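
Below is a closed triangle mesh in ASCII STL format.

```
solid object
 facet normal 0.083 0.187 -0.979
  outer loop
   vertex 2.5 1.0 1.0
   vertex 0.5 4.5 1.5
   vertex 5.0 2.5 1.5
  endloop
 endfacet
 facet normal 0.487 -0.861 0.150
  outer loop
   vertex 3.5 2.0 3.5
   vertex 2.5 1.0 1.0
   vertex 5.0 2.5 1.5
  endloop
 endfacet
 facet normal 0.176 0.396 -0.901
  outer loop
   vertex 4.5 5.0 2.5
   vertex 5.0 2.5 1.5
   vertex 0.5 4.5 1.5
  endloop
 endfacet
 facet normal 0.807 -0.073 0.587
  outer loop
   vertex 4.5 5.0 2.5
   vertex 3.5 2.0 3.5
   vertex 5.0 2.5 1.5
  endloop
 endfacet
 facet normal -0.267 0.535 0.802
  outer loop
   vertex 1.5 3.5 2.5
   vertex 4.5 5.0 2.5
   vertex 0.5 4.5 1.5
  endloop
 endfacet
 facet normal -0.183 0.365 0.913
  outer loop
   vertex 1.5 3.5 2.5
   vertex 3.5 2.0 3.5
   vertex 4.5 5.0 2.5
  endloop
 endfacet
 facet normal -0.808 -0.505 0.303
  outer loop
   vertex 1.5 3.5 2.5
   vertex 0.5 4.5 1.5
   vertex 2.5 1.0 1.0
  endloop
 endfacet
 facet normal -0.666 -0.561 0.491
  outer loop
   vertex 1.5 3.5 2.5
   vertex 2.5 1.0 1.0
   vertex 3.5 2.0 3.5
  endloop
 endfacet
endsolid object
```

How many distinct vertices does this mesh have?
6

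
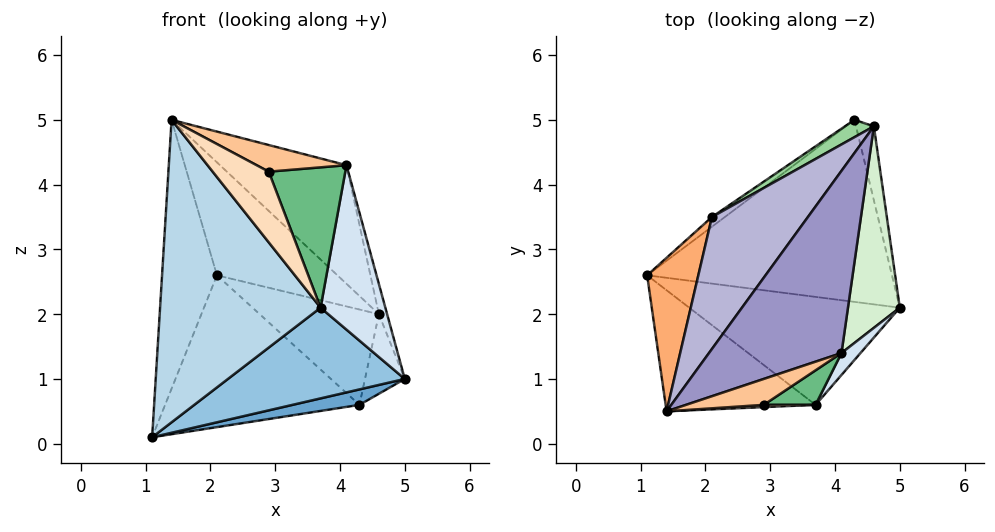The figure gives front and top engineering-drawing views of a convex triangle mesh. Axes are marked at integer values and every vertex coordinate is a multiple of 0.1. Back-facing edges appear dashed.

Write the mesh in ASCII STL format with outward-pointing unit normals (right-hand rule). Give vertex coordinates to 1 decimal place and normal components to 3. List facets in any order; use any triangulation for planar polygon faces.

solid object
 facet normal 0.214 -0.083 -0.973
  outer loop
   vertex 4.3 5.0 0.6
   vertex 5.0 2.1 1.0
   vertex 1.1 2.6 0.1
  endloop
 endfacet
 facet normal 0.094 -0.640 -0.762
  outer loop
   vertex 3.7 0.6 2.1
   vertex 1.1 2.6 0.1
   vertex 5.0 2.1 1.0
  endloop
 endfacet
 facet normal -0.394 -0.853 -0.342
  outer loop
   vertex 3.7 0.6 2.1
   vertex 1.4 0.5 5.0
   vertex 1.1 2.6 0.1
  endloop
 endfacet
 facet normal 0.782 -0.618 0.082
  outer loop
   vertex 3.7 0.6 2.1
   vertex 5.0 2.1 1.0
   vertex 4.1 1.4 4.3
  endloop
 endfacet
 facet normal -0.594 0.803 -0.051
  outer loop
   vertex 2.1 3.5 2.6
   vertex 4.3 5.0 0.6
   vertex 1.1 2.6 0.1
  endloop
 endfacet
 facet normal -0.896 0.385 0.220
  outer loop
   vertex 2.1 3.5 2.6
   vertex 1.1 2.6 0.1
   vertex 1.4 0.5 5.0
  endloop
 endfacet
 facet normal 0.387 -0.661 0.643
  outer loop
   vertex 2.9 0.6 4.2
   vertex 4.1 1.4 4.3
   vertex 1.4 0.5 5.0
  endloop
 endfacet
 facet normal 0.083 -0.996 0.032
  outer loop
   vertex 2.9 0.6 4.2
   vertex 1.4 0.5 5.0
   vertex 3.7 0.6 2.1
  endloop
 endfacet
 facet normal 0.531 -0.823 0.202
  outer loop
   vertex 2.9 0.6 4.2
   vertex 3.7 0.6 2.1
   vertex 4.1 1.4 4.3
  endloop
 endfacet
 facet normal -0.453 0.877 0.160
  outer loop
   vertex 4.6 4.9 2.0
   vertex 4.3 5.0 0.6
   vertex 2.1 3.5 2.6
  endloop
 endfacet
 facet normal 0.960 0.205 -0.191
  outer loop
   vertex 4.6 4.9 2.0
   vertex 5.0 2.1 1.0
   vertex 4.3 5.0 0.6
  endloop
 endfacet
 facet normal 0.962 0.041 0.271
  outer loop
   vertex 4.6 4.9 2.0
   vertex 4.1 1.4 4.3
   vertex 5.0 2.1 1.0
  endloop
 endfacet
 facet normal 0.035 0.545 0.837
  outer loop
   vertex 4.6 4.9 2.0
   vertex 1.4 0.5 5.0
   vertex 4.1 1.4 4.3
  endloop
 endfacet
 facet normal -0.179 0.640 0.748
  outer loop
   vertex 4.6 4.9 2.0
   vertex 2.1 3.5 2.6
   vertex 1.4 0.5 5.0
  endloop
 endfacet
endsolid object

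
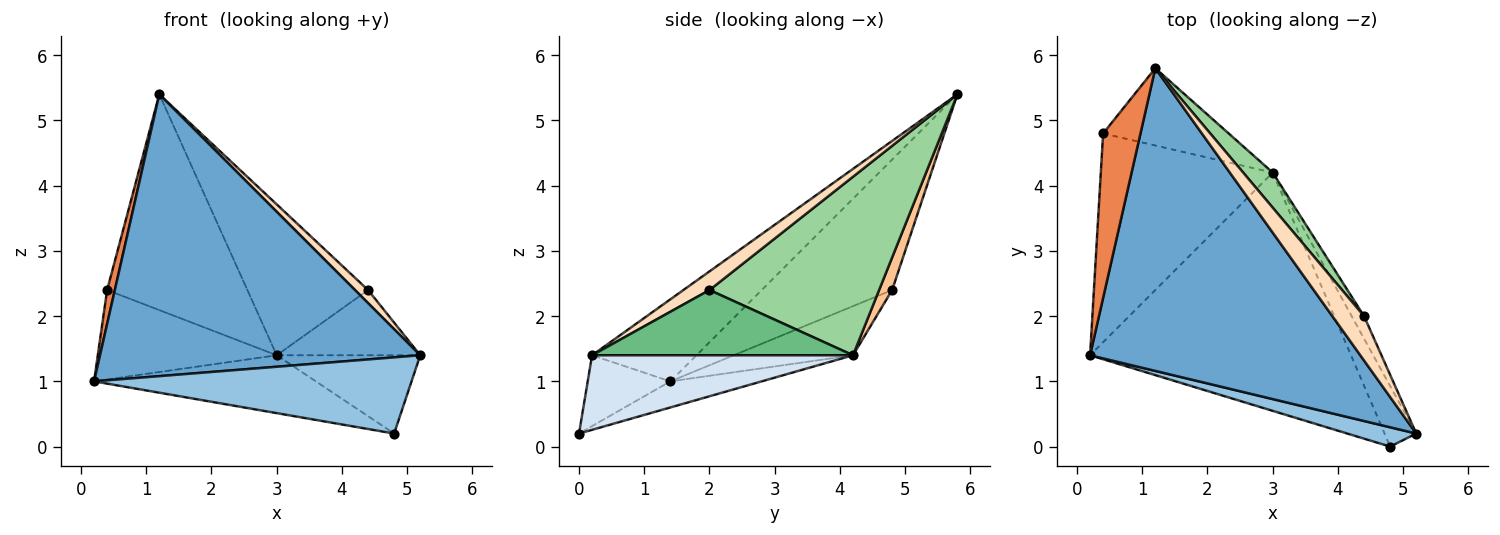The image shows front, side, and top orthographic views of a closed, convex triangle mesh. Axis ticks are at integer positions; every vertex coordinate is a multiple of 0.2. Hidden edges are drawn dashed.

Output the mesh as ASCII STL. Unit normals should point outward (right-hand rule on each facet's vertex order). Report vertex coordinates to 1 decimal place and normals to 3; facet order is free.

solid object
 facet normal -0.217 -0.665 0.714
  outer loop
   vertex 1.2 5.8 5.4
   vertex 0.2 1.4 1.0
   vertex 5.2 0.2 1.4
  endloop
 endfacet
 facet normal -0.245 -0.940 0.238
  outer loop
   vertex 4.8 0.0 0.2
   vertex 5.2 0.2 1.4
   vertex 0.2 1.4 1.0
  endloop
 endfacet
 facet normal -0.097 0.235 -0.967
  outer loop
   vertex 3.0 4.2 1.4
   vertex 4.8 0.0 0.2
   vertex 0.2 1.4 1.0
  endloop
 endfacet
 facet normal 0.821 0.452 -0.349
  outer loop
   vertex 3.0 4.2 1.4
   vertex 5.2 0.2 1.4
   vertex 4.8 0.0 0.2
  endloop
 endfacet
 facet normal -0.960 -0.057 0.275
  outer loop
   vertex 0.4 4.8 2.4
   vertex 0.2 1.4 1.0
   vertex 1.2 5.8 5.4
  endloop
 endfacet
 facet normal -0.254 0.381 -0.889
  outer loop
   vertex 0.4 4.8 2.4
   vertex 3.0 4.2 1.4
   vertex 0.2 1.4 1.0
  endloop
 endfacet
 facet normal 0.087 0.938 -0.336
  outer loop
   vertex 0.4 4.8 2.4
   vertex 1.2 5.8 5.4
   vertex 3.0 4.2 1.4
  endloop
 endfacet
 facet normal 0.491 -0.246 0.836
  outer loop
   vertex 4.4 2.0 2.4
   vertex 1.2 5.8 5.4
   vertex 5.2 0.2 1.4
  endloop
 endfacet
 facet normal 0.864 0.475 -0.164
  outer loop
   vertex 4.4 2.0 2.4
   vertex 5.2 0.2 1.4
   vertex 3.0 4.2 1.4
  endloop
 endfacet
 facet normal 0.807 0.575 0.134
  outer loop
   vertex 4.4 2.0 2.4
   vertex 3.0 4.2 1.4
   vertex 1.2 5.8 5.4
  endloop
 endfacet
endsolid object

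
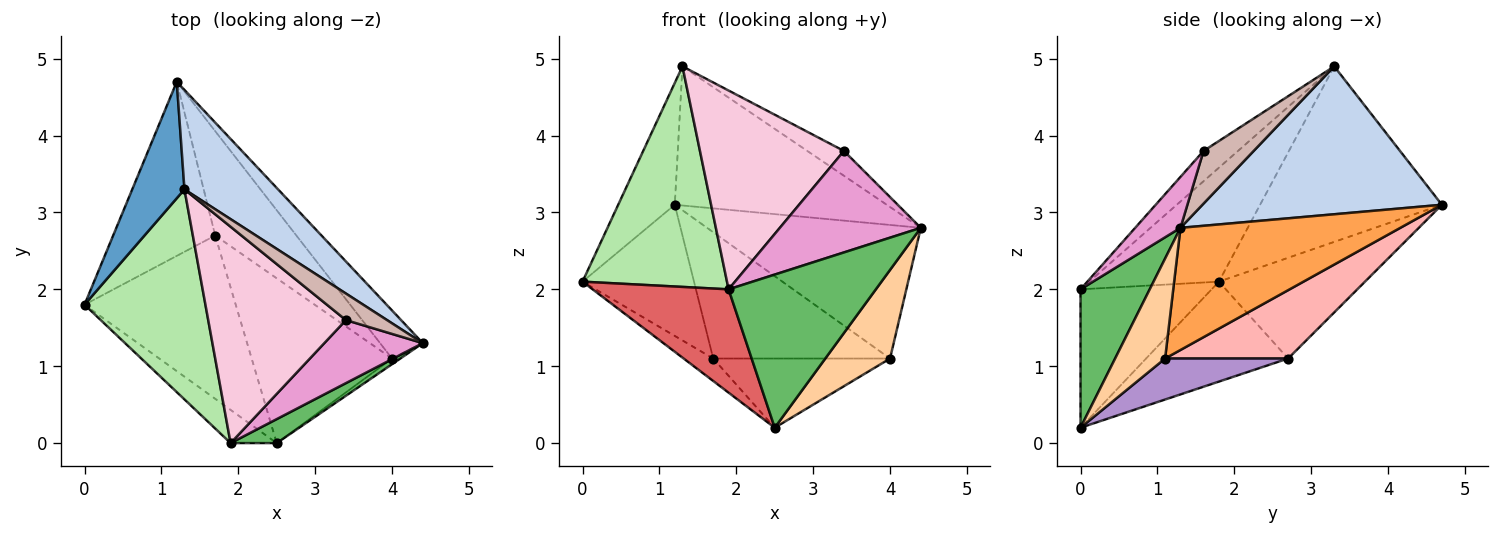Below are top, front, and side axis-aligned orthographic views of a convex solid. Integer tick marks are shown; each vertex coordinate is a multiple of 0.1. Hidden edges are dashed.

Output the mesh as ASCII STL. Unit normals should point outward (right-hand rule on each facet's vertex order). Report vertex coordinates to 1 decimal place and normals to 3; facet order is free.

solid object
 facet normal -0.918 0.286 0.273
  outer loop
   vertex 1.3 3.3 4.9
   vertex 1.2 4.7 3.1
   vertex 0.0 1.8 2.1
  endloop
 endfacet
 facet normal 0.677 0.599 0.428
  outer loop
   vertex 1.3 3.3 4.9
   vertex 4.4 1.3 2.8
   vertex 1.2 4.7 3.1
  endloop
 endfacet
 facet normal 0.696 0.676 -0.243
  outer loop
   vertex 4.0 1.1 1.1
   vertex 1.2 4.7 3.1
   vertex 4.4 1.3 2.8
  endloop
 endfacet
 facet normal 0.610 -0.791 -0.051
  outer loop
   vertex 4.0 1.1 1.1
   vertex 4.4 1.3 2.8
   vertex 2.5 0.0 0.2
  endloop
 endfacet
 facet normal 0.421 -0.896 0.140
  outer loop
   vertex 1.9 0.0 2.0
   vertex 2.5 0.0 0.2
   vertex 4.4 1.3 2.8
  endloop
 endfacet
 facet normal -0.545 -0.607 0.578
  outer loop
   vertex 1.9 0.0 2.0
   vertex 1.3 3.3 4.9
   vertex 0.0 1.8 2.1
  endloop
 endfacet
 facet normal -0.676 -0.701 -0.225
  outer loop
   vertex 1.9 0.0 2.0
   vertex 0.0 1.8 2.1
   vertex 2.5 0.0 0.2
  endloop
 endfacet
 facet normal 0.473 0.679 -0.561
  outer loop
   vertex 1.7 2.7 1.1
   vertex 1.2 4.7 3.1
   vertex 4.0 1.1 1.1
  endloop
 endfacet
 facet normal 0.260 0.374 -0.890
  outer loop
   vertex 1.7 2.7 1.1
   vertex 4.0 1.1 1.1
   vertex 2.5 0.0 0.2
  endloop
 endfacet
 facet normal -0.619 0.472 -0.627
  outer loop
   vertex 1.7 2.7 1.1
   vertex 0.0 1.8 2.1
   vertex 1.2 4.7 3.1
  endloop
 endfacet
 facet normal -0.548 0.114 -0.829
  outer loop
   vertex 1.7 2.7 1.1
   vertex 2.5 0.0 0.2
   vertex 0.0 1.8 2.1
  endloop
 endfacet
 facet normal 0.683 0.499 0.534
  outer loop
   vertex 3.4 1.6 3.8
   vertex 4.4 1.3 2.8
   vertex 1.3 3.3 4.9
  endloop
 endfacet
 facet normal 0.263 -0.819 0.509
  outer loop
   vertex 3.4 1.6 3.8
   vertex 1.9 0.0 2.0
   vertex 4.4 1.3 2.8
  endloop
 endfacet
 facet normal -0.160 -0.668 0.727
  outer loop
   vertex 3.4 1.6 3.8
   vertex 1.3 3.3 4.9
   vertex 1.9 0.0 2.0
  endloop
 endfacet
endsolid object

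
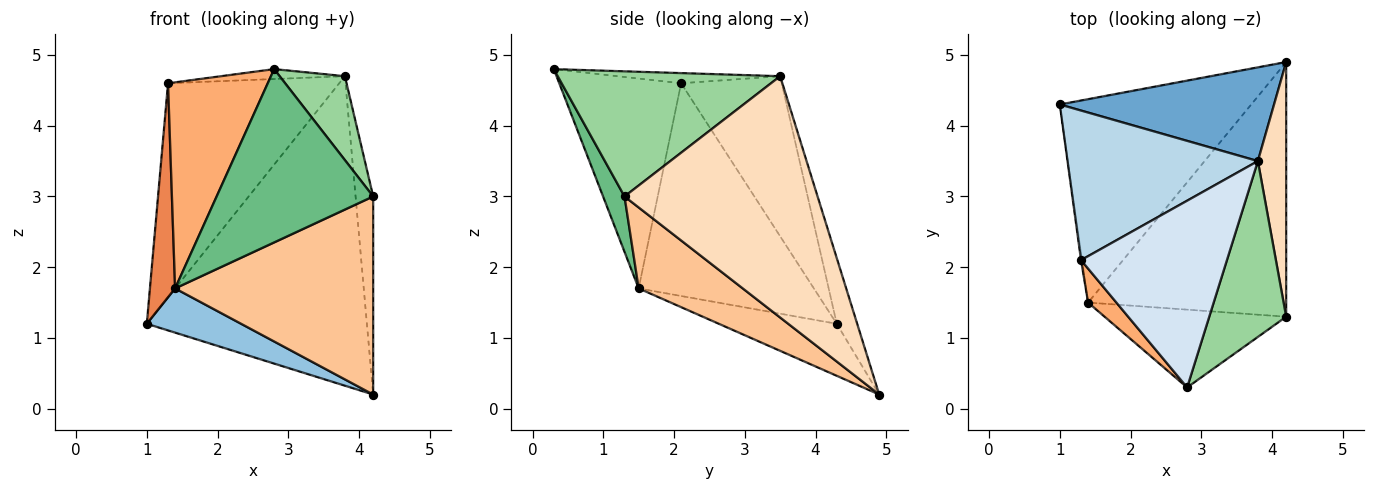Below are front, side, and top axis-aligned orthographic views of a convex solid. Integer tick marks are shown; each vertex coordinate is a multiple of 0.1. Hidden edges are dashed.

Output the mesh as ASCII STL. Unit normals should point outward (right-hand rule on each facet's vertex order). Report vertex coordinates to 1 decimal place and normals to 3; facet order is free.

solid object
 facet normal -0.089 0.953 0.289
  outer loop
   vertex 3.8 3.5 4.7
   vertex 4.2 4.9 0.2
   vertex 1.0 4.3 1.2
  endloop
 endfacet
 facet normal -0.257 -0.205 -0.944
  outer loop
   vertex 1.4 1.5 1.7
   vertex 1.0 4.3 1.2
   vertex 4.2 4.9 0.2
  endloop
 endfacet
 facet normal -0.434 0.738 0.516
  outer loop
   vertex 1.3 2.1 4.6
   vertex 3.8 3.5 4.7
   vertex 1.0 4.3 1.2
  endloop
 endfacet
 facet normal -0.069 0.053 0.996
  outer loop
   vertex 1.3 2.1 4.6
   vertex 2.8 0.3 4.8
   vertex 3.8 3.5 4.7
  endloop
 endfacet
 facet normal -0.990 -0.142 -0.005
  outer loop
   vertex 1.3 2.1 4.6
   vertex 1.0 4.3 1.2
   vertex 1.4 1.5 1.7
  endloop
 endfacet
 facet normal -0.770 -0.630 0.104
  outer loop
   vertex 1.3 2.1 4.6
   vertex 1.4 1.5 1.7
   vertex 2.8 0.3 4.8
  endloop
 endfacet
 facet normal 0.307 -0.584 -0.751
  outer loop
   vertex 4.2 1.3 3.0
   vertex 1.4 1.5 1.7
   vertex 4.2 4.9 0.2
  endloop
 endfacet
 facet normal 0.989 0.090 0.116
  outer loop
   vertex 4.2 1.3 3.0
   vertex 4.2 4.9 0.2
   vertex 3.8 3.5 4.7
  endloop
 endfacet
 facet normal 0.124 -0.905 -0.406
  outer loop
   vertex 4.2 1.3 3.0
   vertex 2.8 0.3 4.8
   vertex 1.4 1.5 1.7
  endloop
 endfacet
 facet normal 0.826 -0.242 0.508
  outer loop
   vertex 4.2 1.3 3.0
   vertex 3.8 3.5 4.7
   vertex 2.8 0.3 4.8
  endloop
 endfacet
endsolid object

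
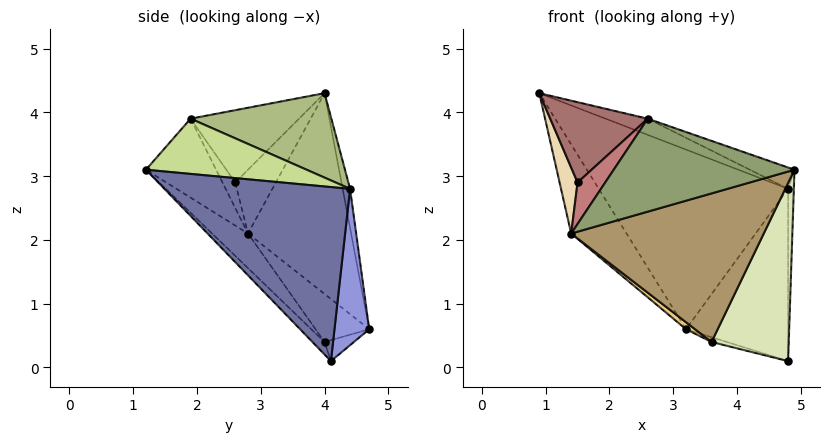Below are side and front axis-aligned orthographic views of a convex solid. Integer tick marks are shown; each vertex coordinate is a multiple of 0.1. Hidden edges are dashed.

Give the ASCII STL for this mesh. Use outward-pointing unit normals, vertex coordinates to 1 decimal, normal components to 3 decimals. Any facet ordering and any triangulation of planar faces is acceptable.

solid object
 facet normal 1.000 0.031 -0.003
  outer loop
   vertex 4.8 4.4 2.8
   vertex 4.9 1.2 3.1
   vertex 4.8 4.1 0.1
  endloop
 endfacet
 facet normal -0.039 0.986 0.163
  outer loop
   vertex 4.8 4.4 2.8
   vertex 3.2 4.7 0.6
   vertex 0.9 4.0 4.3
  endloop
 endfacet
 facet normal 0.320 0.941 -0.105
  outer loop
   vertex 4.8 4.4 2.8
   vertex 4.8 4.1 0.1
   vertex 3.2 4.7 0.6
  endloop
 endfacet
 facet normal -0.801 0.430 -0.417
  outer loop
   vertex 1.4 2.8 2.1
   vertex 0.9 4.0 4.3
   vertex 3.2 4.7 0.6
  endloop
 endfacet
 facet normal -0.353 -0.910 -0.219
  outer loop
   vertex 2.6 1.9 3.9
   vertex 1.4 2.8 2.1
   vertex 4.9 1.2 3.1
  endloop
 endfacet
 facet normal 0.348 0.104 0.932
  outer loop
   vertex 2.6 1.9 3.9
   vertex 4.8 4.4 2.8
   vertex 0.9 4.0 4.3
  endloop
 endfacet
 facet normal 0.353 0.098 0.930
  outer loop
   vertex 2.6 1.9 3.9
   vertex 4.9 1.2 3.1
   vertex 4.8 4.4 2.8
  endloop
 endfacet
 facet normal -0.112 -0.716 -0.689
  outer loop
   vertex 3.6 4.0 0.4
   vertex 4.8 4.1 0.1
   vertex 4.9 1.2 3.1
  endloop
 endfacet
 facet normal -0.134 -0.719 -0.681
  outer loop
   vertex 3.6 4.0 0.4
   vertex 4.9 1.2 3.1
   vertex 1.4 2.8 2.1
  endloop
 endfacet
 facet normal -0.251 0.131 -0.959
  outer loop
   vertex 3.6 4.0 0.4
   vertex 3.2 4.7 0.6
   vertex 4.8 4.1 0.1
  endloop
 endfacet
 facet normal -0.575 -0.097 -0.812
  outer loop
   vertex 3.6 4.0 0.4
   vertex 1.4 2.8 2.1
   vertex 3.2 4.7 0.6
  endloop
 endfacet
 facet normal -0.914 -0.405 0.013
  outer loop
   vertex 1.5 2.6 2.9
   vertex 0.9 4.0 4.3
   vertex 1.4 2.8 2.1
  endloop
 endfacet
 facet normal -0.702 -0.631 0.330
  outer loop
   vertex 1.5 2.6 2.9
   vertex 2.6 1.9 3.9
   vertex 0.9 4.0 4.3
  endloop
 endfacet
 facet normal -0.413 -0.894 -0.172
  outer loop
   vertex 1.5 2.6 2.9
   vertex 1.4 2.8 2.1
   vertex 2.6 1.9 3.9
  endloop
 endfacet
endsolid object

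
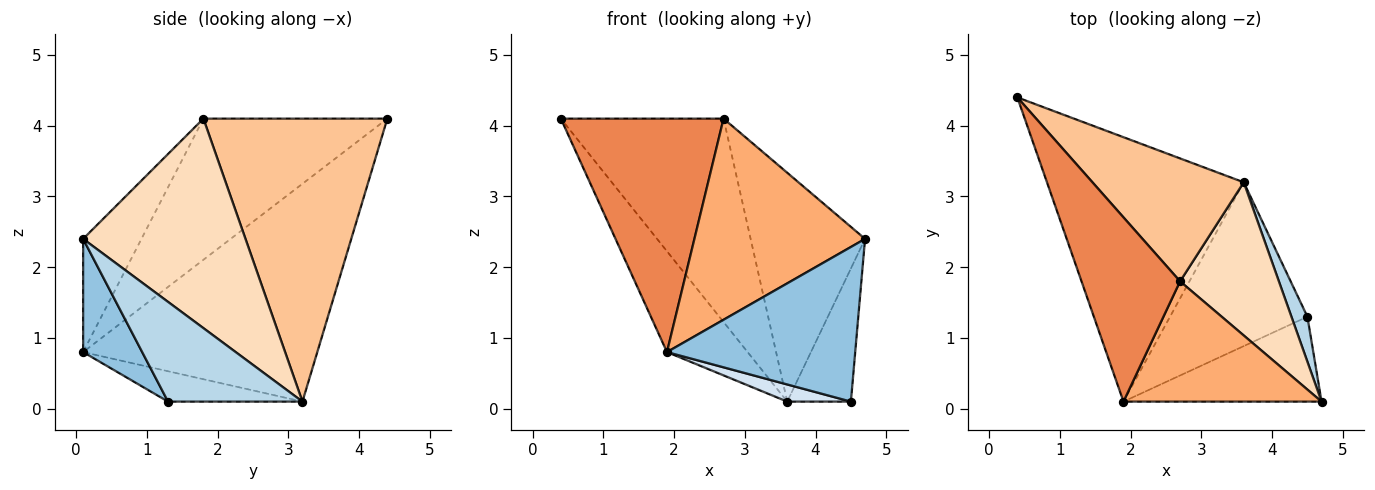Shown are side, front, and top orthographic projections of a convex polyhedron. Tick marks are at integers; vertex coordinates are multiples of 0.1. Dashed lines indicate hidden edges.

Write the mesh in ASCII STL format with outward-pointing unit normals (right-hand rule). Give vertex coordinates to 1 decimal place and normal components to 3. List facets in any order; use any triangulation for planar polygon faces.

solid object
 facet normal -0.719 0.248 -0.649
  outer loop
   vertex 3.6 3.2 0.1
   vertex 1.9 0.1 0.8
   vertex 0.4 4.4 4.1
  endloop
 endfacet
 facet normal 0.265 -0.845 -0.464
  outer loop
   vertex 4.5 1.3 0.1
   vertex 4.7 0.1 2.4
   vertex 1.9 0.1 0.8
  endloop
 endfacet
 facet normal 0.894 0.424 0.143
  outer loop
   vertex 4.5 1.3 0.1
   vertex 3.6 3.2 0.1
   vertex 4.7 0.1 2.4
  endloop
 endfacet
 facet normal -0.215 -0.102 -0.971
  outer loop
   vertex 4.5 1.3 0.1
   vertex 1.9 0.1 0.8
   vertex 3.6 3.2 0.1
  endloop
 endfacet
 facet normal -0.664 -0.587 0.463
  outer loop
   vertex 2.7 1.8 4.1
   vertex 0.4 4.4 4.1
   vertex 1.9 0.1 0.8
  endloop
 endfacet
 facet normal -0.281 -0.824 0.492
  outer loop
   vertex 2.7 1.8 4.1
   vertex 1.9 0.1 0.8
   vertex 4.7 0.1 2.4
  endloop
 endfacet
 facet normal 0.695 0.615 0.372
  outer loop
   vertex 2.7 1.8 4.1
   vertex 3.6 3.2 0.1
   vertex 0.4 4.4 4.1
  endloop
 endfacet
 facet normal 0.763 0.538 0.360
  outer loop
   vertex 2.7 1.8 4.1
   vertex 4.7 0.1 2.4
   vertex 3.6 3.2 0.1
  endloop
 endfacet
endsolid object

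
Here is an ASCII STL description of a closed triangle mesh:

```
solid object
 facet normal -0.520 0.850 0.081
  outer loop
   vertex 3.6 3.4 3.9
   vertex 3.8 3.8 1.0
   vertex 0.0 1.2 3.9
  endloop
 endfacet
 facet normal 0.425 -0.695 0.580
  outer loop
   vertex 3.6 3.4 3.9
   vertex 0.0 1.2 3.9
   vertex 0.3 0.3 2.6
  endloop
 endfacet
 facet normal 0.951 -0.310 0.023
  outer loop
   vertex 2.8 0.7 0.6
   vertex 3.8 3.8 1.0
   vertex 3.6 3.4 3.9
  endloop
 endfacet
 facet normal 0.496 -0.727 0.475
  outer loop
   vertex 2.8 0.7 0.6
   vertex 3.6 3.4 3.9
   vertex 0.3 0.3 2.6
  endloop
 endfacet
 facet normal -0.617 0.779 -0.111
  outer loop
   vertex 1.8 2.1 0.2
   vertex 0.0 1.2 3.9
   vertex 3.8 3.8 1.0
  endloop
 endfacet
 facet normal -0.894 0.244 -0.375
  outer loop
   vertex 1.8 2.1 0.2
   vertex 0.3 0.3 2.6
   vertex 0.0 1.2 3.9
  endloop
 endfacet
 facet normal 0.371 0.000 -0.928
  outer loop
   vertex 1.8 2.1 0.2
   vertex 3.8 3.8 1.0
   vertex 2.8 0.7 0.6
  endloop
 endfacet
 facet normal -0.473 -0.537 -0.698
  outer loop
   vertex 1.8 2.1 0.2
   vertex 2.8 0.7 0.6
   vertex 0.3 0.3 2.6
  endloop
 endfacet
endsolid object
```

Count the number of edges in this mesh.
12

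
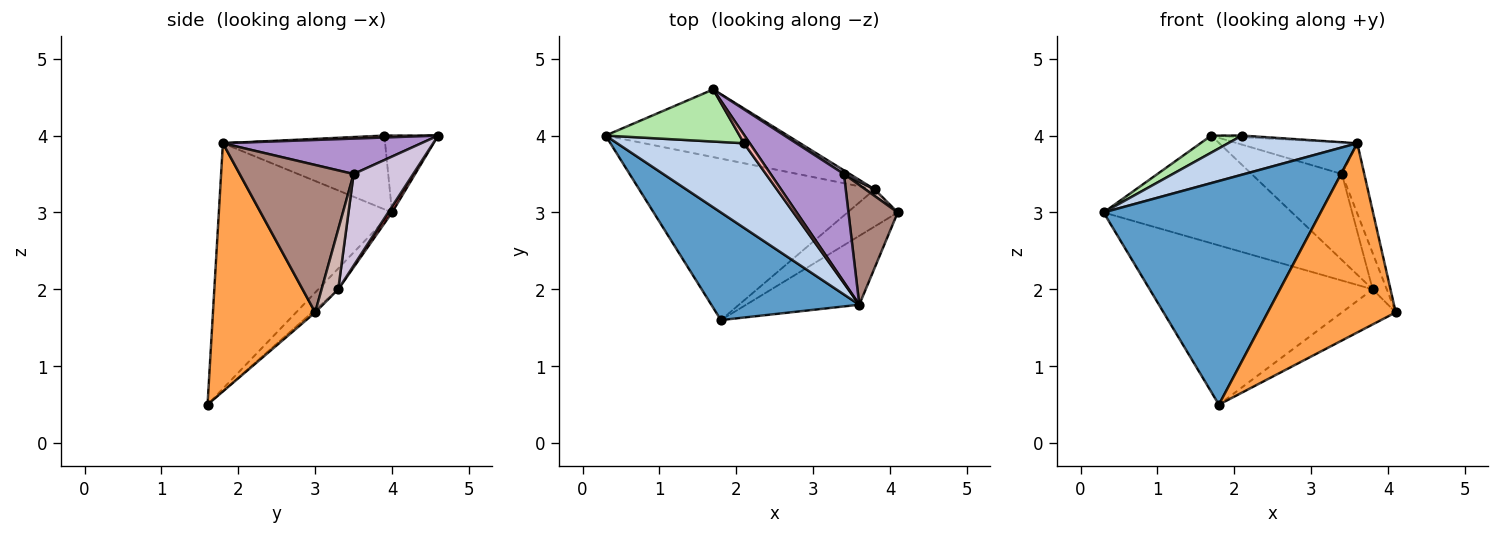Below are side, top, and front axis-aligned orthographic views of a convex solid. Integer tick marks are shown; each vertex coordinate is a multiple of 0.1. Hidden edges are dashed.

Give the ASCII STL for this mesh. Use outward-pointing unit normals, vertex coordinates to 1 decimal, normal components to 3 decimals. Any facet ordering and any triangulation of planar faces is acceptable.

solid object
 facet normal -0.584 -0.732 0.352
  outer loop
   vertex 3.6 1.8 3.9
   vertex 0.3 4.0 3.0
   vertex 1.8 1.6 0.5
  endloop
 endfacet
 facet normal -0.467 -0.371 0.803
  outer loop
   vertex 3.6 1.8 3.9
   vertex 2.1 3.9 4.0
   vertex 0.3 4.0 3.0
  endloop
 endfacet
 facet normal 0.600 -0.752 -0.274
  outer loop
   vertex 3.6 1.8 3.9
   vertex 1.8 1.6 0.5
   vertex 4.1 3.0 1.7
  endloop
 endfacet
 facet normal -0.063 0.701 -0.711
  outer loop
   vertex 3.8 3.3 2.0
   vertex 1.8 1.6 0.5
   vertex 0.3 4.0 3.0
  endloop
 endfacet
 facet normal -0.039 0.687 -0.726
  outer loop
   vertex 3.8 3.3 2.0
   vertex 4.1 3.0 1.7
   vertex 1.8 1.6 0.5
  endloop
 endfacet
 facet normal -0.479 -0.274 0.834
  outer loop
   vertex 1.7 4.6 4.0
   vertex 0.3 4.0 3.0
   vertex 2.1 3.9 4.0
  endloop
 endfacet
 facet normal 0.017 0.847 -0.532
  outer loop
   vertex 1.7 4.6 4.0
   vertex 3.8 3.3 2.0
   vertex 0.3 4.0 3.0
  endloop
 endfacet
 facet normal 0.311 0.178 0.934
  outer loop
   vertex 1.7 4.6 4.0
   vertex 2.1 3.9 4.0
   vertex 3.6 1.8 3.9
  endloop
 endfacet
 facet normal 0.421 0.254 0.871
  outer loop
   vertex 3.4 3.5 3.5
   vertex 1.7 4.6 4.0
   vertex 3.6 1.8 3.9
  endloop
 endfacet
 facet normal 0.550 0.834 0.035
  outer loop
   vertex 3.4 3.5 3.5
   vertex 3.8 3.3 2.0
   vertex 1.7 4.6 4.0
  endloop
 endfacet
 facet normal 0.932 0.183 0.312
  outer loop
   vertex 3.4 3.5 3.5
   vertex 3.6 1.8 3.9
   vertex 4.1 3.0 1.7
  endloop
 endfacet
 facet normal 0.758 0.642 0.117
  outer loop
   vertex 3.4 3.5 3.5
   vertex 4.1 3.0 1.7
   vertex 3.8 3.3 2.0
  endloop
 endfacet
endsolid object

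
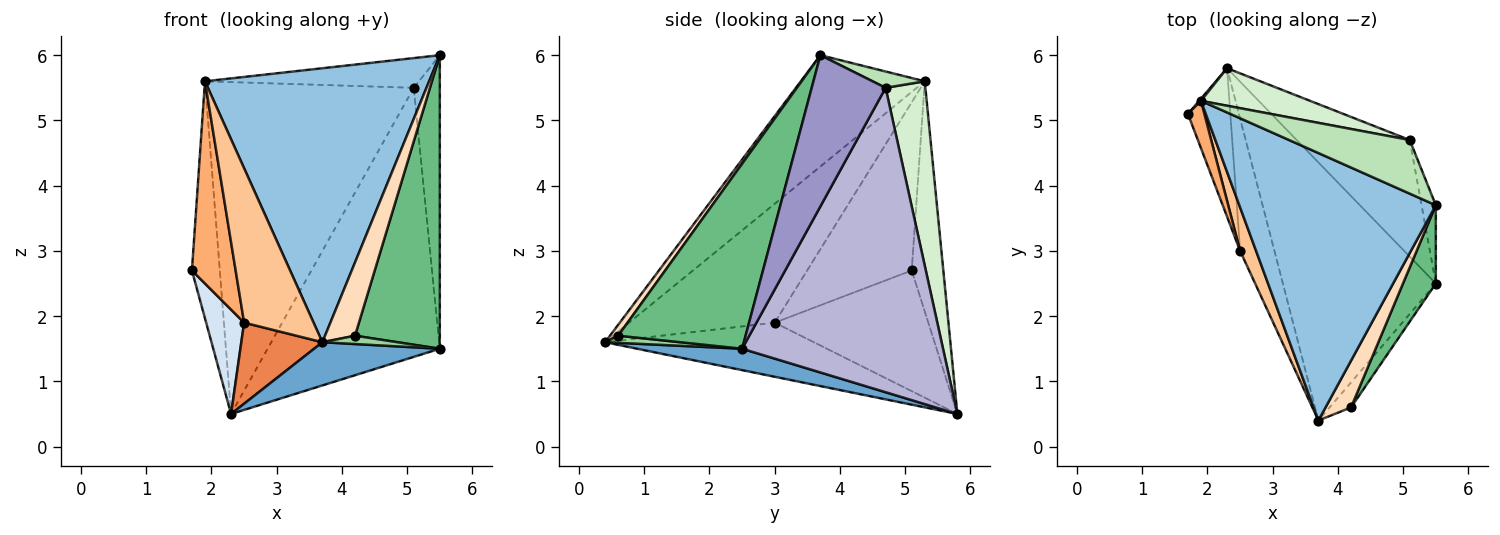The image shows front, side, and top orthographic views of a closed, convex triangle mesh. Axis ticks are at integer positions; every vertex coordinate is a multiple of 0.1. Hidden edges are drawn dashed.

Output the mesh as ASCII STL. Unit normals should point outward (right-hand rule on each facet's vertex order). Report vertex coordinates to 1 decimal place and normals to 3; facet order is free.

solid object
 facet normal 0.137 -0.164 -0.977
  outer loop
   vertex 5.5 2.5 1.5
   vertex 3.7 0.4 1.6
   vertex 2.3 5.8 0.5
  endloop
 endfacet
 facet normal -0.368 -0.665 0.650
  outer loop
   vertex 1.9 5.3 5.6
   vertex 3.7 0.4 1.6
   vertex 5.5 3.7 6.0
  endloop
 endfacet
 facet normal -0.750 0.662 0.006
  outer loop
   vertex 1.9 5.3 5.6
   vertex 2.3 5.8 0.5
   vertex 1.7 5.1 2.7
  endloop
 endfacet
 facet normal -0.919 -0.227 -0.323
  outer loop
   vertex 2.5 3.0 1.9
   vertex 1.7 5.1 2.7
   vertex 2.3 5.8 0.5
  endloop
 endfacet
 facet normal -0.803 -0.312 -0.509
  outer loop
   vertex 2.5 3.0 1.9
   vertex 2.3 5.8 0.5
   vertex 3.7 0.4 1.6
  endloop
 endfacet
 facet normal -0.919 -0.384 0.090
  outer loop
   vertex 2.5 3.0 1.9
   vertex 1.9 5.3 5.6
   vertex 1.7 5.1 2.7
  endloop
 endfacet
 facet normal -0.896 -0.427 0.120
  outer loop
   vertex 2.5 3.0 1.9
   vertex 3.7 0.4 1.6
   vertex 1.9 5.3 5.6
  endloop
 endfacet
 facet normal 0.224 -0.821 0.525
  outer loop
   vertex 4.2 0.6 1.7
   vertex 5.5 3.7 6.0
   vertex 3.7 0.4 1.6
  endloop
 endfacet
 facet normal 0.824 -0.548 0.146
  outer loop
   vertex 4.2 0.6 1.7
   vertex 5.5 2.5 1.5
   vertex 5.5 3.7 6.0
  endloop
 endfacet
 facet normal 0.302 -0.302 -0.905
  outer loop
   vertex 4.2 0.6 1.7
   vertex 3.7 0.4 1.6
   vertex 5.5 2.5 1.5
  endloop
 endfacet
 facet normal 0.117 0.481 0.869
  outer loop
   vertex 5.1 4.7 5.5
   vertex 1.9 5.3 5.6
   vertex 5.5 3.7 6.0
  endloop
 endfacet
 facet normal 0.186 0.976 0.110
  outer loop
   vertex 5.1 4.7 5.5
   vertex 2.3 5.8 0.5
   vertex 1.9 5.3 5.6
  endloop
 endfacet
 facet normal 0.939 0.332 -0.088
  outer loop
   vertex 5.1 4.7 5.5
   vertex 5.5 3.7 6.0
   vertex 5.5 2.5 1.5
  endloop
 endfacet
 facet normal 0.731 0.626 -0.271
  outer loop
   vertex 5.1 4.7 5.5
   vertex 5.5 2.5 1.5
   vertex 2.3 5.8 0.5
  endloop
 endfacet
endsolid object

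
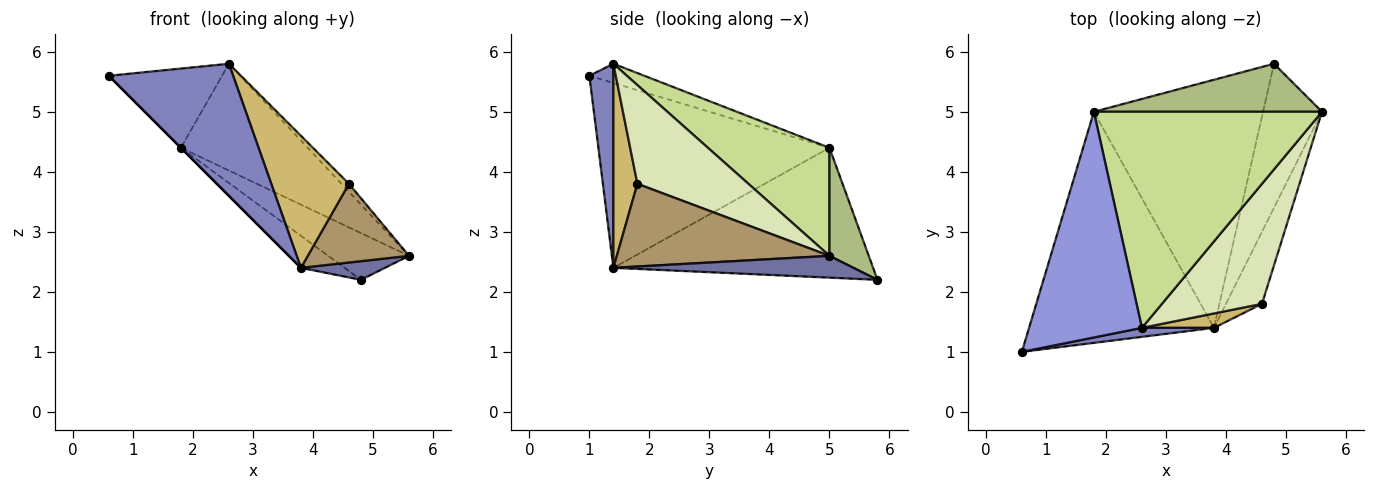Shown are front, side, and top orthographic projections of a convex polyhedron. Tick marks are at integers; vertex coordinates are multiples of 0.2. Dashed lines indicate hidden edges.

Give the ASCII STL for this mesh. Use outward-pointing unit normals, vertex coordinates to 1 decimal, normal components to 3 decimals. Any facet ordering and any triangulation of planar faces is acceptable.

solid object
 facet normal 0.345 -0.121 -0.931
  outer loop
   vertex 3.8 1.4 2.4
   vertex 4.8 5.8 2.2
   vertex 5.6 5.0 2.6
  endloop
 endfacet
 facet normal 0.189 -0.980 0.067
  outer loop
   vertex 3.8 1.4 2.4
   vertex 2.6 1.4 5.8
   vertex 0.6 1.0 5.6
  endloop
 endfacet
 facet normal -0.159 0.327 0.932
  outer loop
   vertex 1.8 5.0 4.4
   vertex 0.6 1.0 5.6
   vertex 2.6 1.4 5.8
  endloop
 endfacet
 facet normal -0.707 0.000 -0.707
  outer loop
   vertex 1.8 5.0 4.4
   vertex 3.8 1.4 2.4
   vertex 0.6 1.0 5.6
  endloop
 endfacet
 facet normal -0.606 0.102 -0.789
  outer loop
   vertex 1.8 5.0 4.4
   vertex 4.8 5.8 2.2
   vertex 3.8 1.4 2.4
  endloop
 endfacet
 facet normal 0.321 0.661 0.678
  outer loop
   vertex 1.8 5.0 4.4
   vertex 5.6 5.0 2.6
   vertex 4.8 5.8 2.2
  endloop
 endfacet
 facet normal 0.391 0.408 0.825
  outer loop
   vertex 1.8 5.0 4.4
   vertex 2.6 1.4 5.8
   vertex 5.6 5.0 2.6
  endloop
 endfacet
 facet normal 0.702 0.047 0.711
  outer loop
   vertex 4.6 1.8 3.8
   vertex 5.6 5.0 2.6
   vertex 2.6 1.4 5.8
  endloop
 endfacet
 facet normal 0.840 -0.400 -0.366
  outer loop
   vertex 4.6 1.8 3.8
   vertex 3.8 1.4 2.4
   vertex 5.6 5.0 2.6
  endloop
 endfacet
 facet normal 0.294 -0.950 0.104
  outer loop
   vertex 4.6 1.8 3.8
   vertex 2.6 1.4 5.8
   vertex 3.8 1.4 2.4
  endloop
 endfacet
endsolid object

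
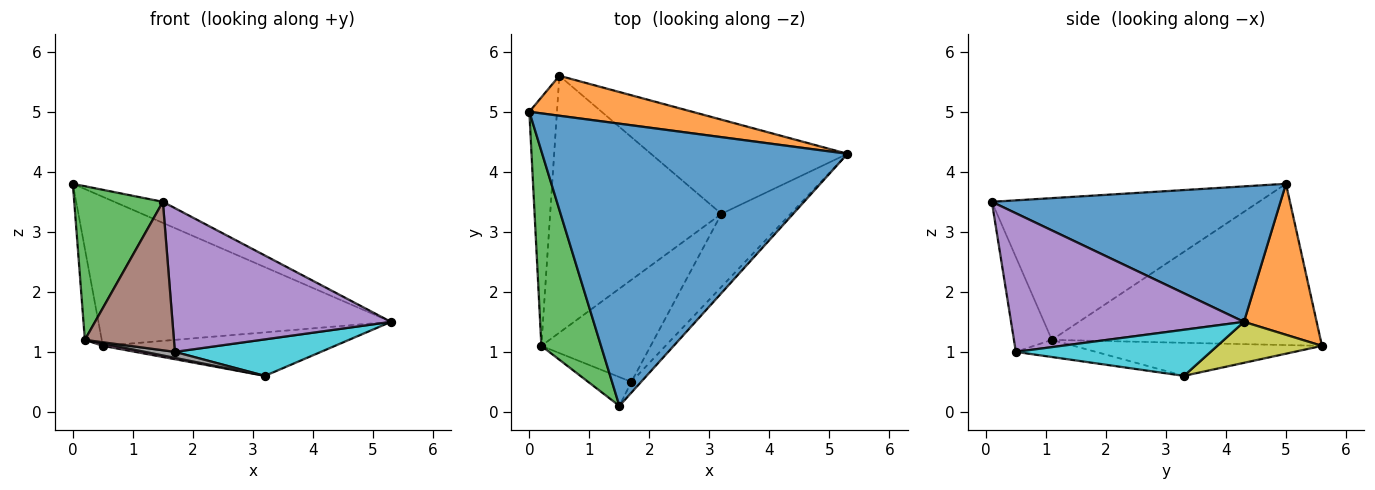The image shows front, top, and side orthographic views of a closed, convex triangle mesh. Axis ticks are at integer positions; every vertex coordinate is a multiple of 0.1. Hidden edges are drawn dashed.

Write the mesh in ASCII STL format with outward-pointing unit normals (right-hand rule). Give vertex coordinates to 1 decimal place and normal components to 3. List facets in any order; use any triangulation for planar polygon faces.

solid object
 facet normal 0.405 0.068 0.912
  outer loop
   vertex 1.5 0.1 3.5
   vertex 5.3 4.3 1.5
   vertex 0.0 5.0 3.8
  endloop
 endfacet
 facet normal 0.233 0.939 0.252
  outer loop
   vertex 0.5 5.6 1.1
   vertex 0.0 5.0 3.8
   vertex 5.3 4.3 1.5
  endloop
 endfacet
 facet normal -0.881 -0.293 0.371
  outer loop
   vertex 0.2 1.1 1.2
   vertex 1.5 0.1 3.5
   vertex 0.0 5.0 3.8
  endloop
 endfacet
 facet normal -0.984 0.062 -0.168
  outer loop
   vertex 0.2 1.1 1.2
   vertex 0.0 5.0 3.8
   vertex 0.5 5.6 1.1
  endloop
 endfacet
 facet normal 0.728 -0.683 -0.051
  outer loop
   vertex 1.7 0.5 1.0
   vertex 5.3 4.3 1.5
   vertex 1.5 0.1 3.5
  endloop
 endfacet
 facet normal -0.386 -0.906 -0.176
  outer loop
   vertex 1.7 0.5 1.0
   vertex 1.5 0.1 3.5
   vertex 0.2 1.1 1.2
  endloop
 endfacet
 facet normal -0.190 -0.009 -0.982
  outer loop
   vertex 3.2 3.3 0.6
   vertex 0.2 1.1 1.2
   vertex 0.5 5.6 1.1
  endloop
 endfacet
 facet normal -0.155 -0.058 -0.986
  outer loop
   vertex 3.2 3.3 0.6
   vertex 1.7 0.5 1.0
   vertex 0.2 1.1 1.2
  endloop
 endfacet
 facet normal 0.186 0.412 -0.892
  outer loop
   vertex 3.2 3.3 0.6
   vertex 0.5 5.6 1.1
   vertex 5.3 4.3 1.5
  endloop
 endfacet
 facet normal 0.512 -0.384 -0.768
  outer loop
   vertex 3.2 3.3 0.6
   vertex 5.3 4.3 1.5
   vertex 1.7 0.5 1.0
  endloop
 endfacet
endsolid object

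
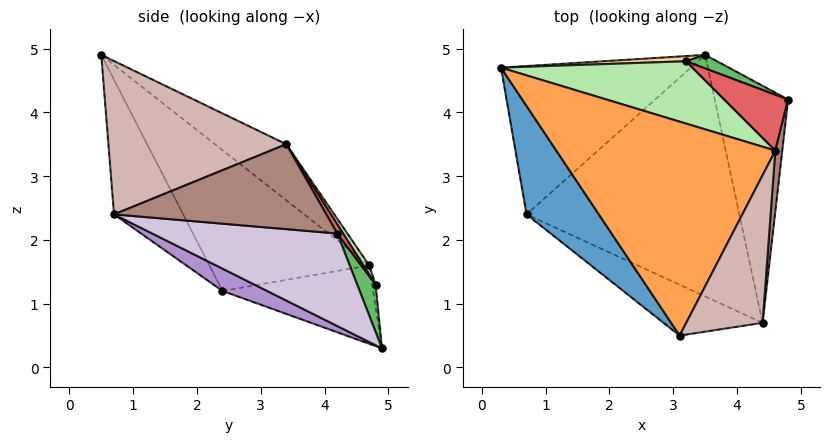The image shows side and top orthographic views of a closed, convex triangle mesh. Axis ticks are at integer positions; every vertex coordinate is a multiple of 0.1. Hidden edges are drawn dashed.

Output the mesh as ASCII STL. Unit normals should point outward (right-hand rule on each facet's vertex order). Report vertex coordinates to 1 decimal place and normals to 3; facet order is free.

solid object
 facet normal -0.866 -0.228 0.445
  outer loop
   vertex 0.7 2.4 1.2
   vertex 3.1 0.5 4.9
   vertex 0.3 4.7 1.6
  endloop
 endfacet
 facet normal -0.380 0.094 -0.920
  outer loop
   vertex 0.7 2.4 1.2
   vertex 0.3 4.7 1.6
   vertex 3.5 4.9 0.3
  endloop
 endfacet
 facet normal -0.213 0.512 0.832
  outer loop
   vertex 4.6 3.4 3.5
   vertex 0.3 4.7 1.6
   vertex 3.1 0.5 4.9
  endloop
 endfacet
 facet normal -0.025 0.995 0.092
  outer loop
   vertex 3.2 4.8 1.3
   vertex 3.5 4.9 0.3
   vertex 0.3 4.7 1.6
  endloop
 endfacet
 facet normal 0.268 0.947 0.175
  outer loop
   vertex 3.2 4.8 1.3
   vertex 4.8 4.2 2.1
   vertex 3.5 4.9 0.3
  endloop
 endfacet
 facet normal 0.025 0.851 0.525
  outer loop
   vertex 3.2 4.8 1.3
   vertex 0.3 4.7 1.6
   vertex 4.6 3.4 3.5
  endloop
 endfacet
 facet normal 0.072 0.862 0.503
  outer loop
   vertex 3.2 4.8 1.3
   vertex 4.6 3.4 3.5
   vertex 4.8 4.2 2.1
  endloop
 endfacet
 facet normal -0.337 -0.908 -0.248
  outer loop
   vertex 4.4 0.7 2.4
   vertex 3.1 0.5 4.9
   vertex 0.7 2.4 1.2
  endloop
 endfacet
 facet normal 0.094 -0.429 -0.898
  outer loop
   vertex 4.4 0.7 2.4
   vertex 0.7 2.4 1.2
   vertex 3.5 4.9 0.3
  endloop
 endfacet
 facet normal 0.776 -0.141 -0.615
  outer loop
   vertex 4.4 0.7 2.4
   vertex 3.5 4.9 0.3
   vertex 4.8 4.2 2.1
  endloop
 endfacet
 facet normal 0.991 -0.106 0.081
  outer loop
   vertex 4.4 0.7 2.4
   vertex 4.8 4.2 2.1
   vertex 4.6 3.4 3.5
  endloop
 endfacet
 facet normal 0.869 -0.241 0.433
  outer loop
   vertex 4.4 0.7 2.4
   vertex 4.6 3.4 3.5
   vertex 3.1 0.5 4.9
  endloop
 endfacet
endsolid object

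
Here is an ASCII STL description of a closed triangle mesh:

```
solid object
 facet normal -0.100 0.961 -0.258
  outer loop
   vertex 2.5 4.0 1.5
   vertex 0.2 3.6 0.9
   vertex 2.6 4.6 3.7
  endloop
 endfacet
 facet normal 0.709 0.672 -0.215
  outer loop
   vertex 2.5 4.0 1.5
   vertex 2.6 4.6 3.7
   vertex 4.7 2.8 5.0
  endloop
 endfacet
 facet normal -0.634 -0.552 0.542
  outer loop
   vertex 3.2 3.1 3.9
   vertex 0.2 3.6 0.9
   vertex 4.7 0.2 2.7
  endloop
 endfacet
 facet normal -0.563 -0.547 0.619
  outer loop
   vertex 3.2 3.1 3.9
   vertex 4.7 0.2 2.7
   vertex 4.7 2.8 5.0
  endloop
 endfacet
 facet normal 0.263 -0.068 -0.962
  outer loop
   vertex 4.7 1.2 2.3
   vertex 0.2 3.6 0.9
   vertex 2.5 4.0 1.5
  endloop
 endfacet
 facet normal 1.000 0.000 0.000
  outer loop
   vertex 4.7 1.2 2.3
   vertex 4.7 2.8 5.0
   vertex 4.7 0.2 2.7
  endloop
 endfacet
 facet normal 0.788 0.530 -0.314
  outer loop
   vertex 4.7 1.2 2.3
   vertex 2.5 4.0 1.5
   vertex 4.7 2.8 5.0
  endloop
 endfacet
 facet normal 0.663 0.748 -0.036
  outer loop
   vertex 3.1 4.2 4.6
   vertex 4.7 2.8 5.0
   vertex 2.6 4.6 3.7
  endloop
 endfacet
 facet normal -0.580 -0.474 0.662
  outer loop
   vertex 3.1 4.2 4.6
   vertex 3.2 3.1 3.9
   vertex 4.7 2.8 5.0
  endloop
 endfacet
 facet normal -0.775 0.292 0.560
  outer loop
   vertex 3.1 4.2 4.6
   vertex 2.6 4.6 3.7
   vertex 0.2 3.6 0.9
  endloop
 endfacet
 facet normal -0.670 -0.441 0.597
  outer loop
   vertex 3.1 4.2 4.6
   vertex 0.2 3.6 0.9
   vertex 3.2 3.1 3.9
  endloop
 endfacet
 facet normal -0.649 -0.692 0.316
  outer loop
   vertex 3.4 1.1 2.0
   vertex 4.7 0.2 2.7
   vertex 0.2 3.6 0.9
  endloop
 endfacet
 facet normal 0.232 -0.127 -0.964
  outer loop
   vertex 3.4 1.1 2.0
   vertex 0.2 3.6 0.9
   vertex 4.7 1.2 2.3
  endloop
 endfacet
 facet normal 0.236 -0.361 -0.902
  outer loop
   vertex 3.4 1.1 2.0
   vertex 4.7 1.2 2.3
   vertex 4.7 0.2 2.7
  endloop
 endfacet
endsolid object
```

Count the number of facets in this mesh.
14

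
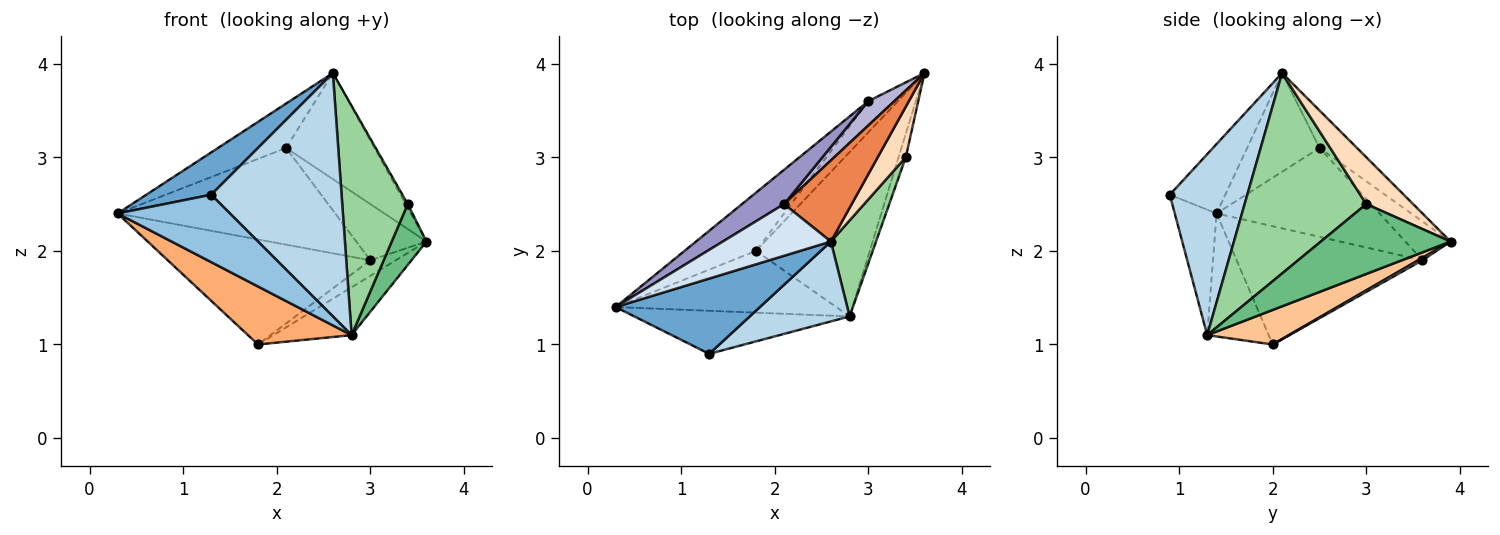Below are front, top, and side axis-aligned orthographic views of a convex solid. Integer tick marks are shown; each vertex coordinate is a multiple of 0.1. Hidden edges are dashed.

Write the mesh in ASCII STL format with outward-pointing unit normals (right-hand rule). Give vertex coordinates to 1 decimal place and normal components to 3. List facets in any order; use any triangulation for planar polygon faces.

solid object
 facet normal -0.387 -0.452 0.804
  outer loop
   vertex 2.6 2.1 3.9
   vertex 0.3 1.4 2.4
   vertex 1.3 0.9 2.6
  endloop
 endfacet
 facet normal -0.299 -0.804 -0.514
  outer loop
   vertex 2.8 1.3 1.1
   vertex 1.3 0.9 2.6
   vertex 0.3 1.4 2.4
  endloop
 endfacet
 facet normal 0.492 -0.827 0.271
  outer loop
   vertex 2.8 1.3 1.1
   vertex 2.6 2.1 3.9
   vertex 1.3 0.9 2.6
  endloop
 endfacet
 facet normal -0.570 0.535 0.624
  outer loop
   vertex 2.1 2.5 3.1
   vertex 0.3 1.4 2.4
   vertex 2.6 2.1 3.9
  endloop
 endfacet
 facet normal -0.319 0.753 0.576
  outer loop
   vertex 2.1 2.5 3.1
   vertex 2.6 2.1 3.9
   vertex 3.6 3.9 2.1
  endloop
 endfacet
 facet normal -0.376 -0.634 -0.675
  outer loop
   vertex 1.8 2.0 1.0
   vertex 2.8 1.3 1.1
   vertex 0.3 1.4 2.4
  endloop
 endfacet
 facet normal 0.280 0.268 -0.922
  outer loop
   vertex 1.8 2.0 1.0
   vertex 3.6 3.9 2.1
   vertex 2.8 1.3 1.1
  endloop
 endfacet
 facet normal 0.857 0.038 0.514
  outer loop
   vertex 3.4 3.0 2.5
   vertex 3.6 3.9 2.1
   vertex 2.6 2.1 3.9
  endloop
 endfacet
 facet normal 0.961 -0.258 -0.099
  outer loop
   vertex 3.4 3.0 2.5
   vertex 2.8 1.3 1.1
   vertex 3.6 3.9 2.1
  endloop
 endfacet
 facet normal 0.864 -0.465 0.195
  outer loop
   vertex 3.4 3.0 2.5
   vertex 2.6 2.1 3.9
   vertex 2.8 1.3 1.1
  endloop
 endfacet
 facet normal -0.626 0.682 -0.378
  outer loop
   vertex 3.0 3.6 1.9
   vertex 1.8 2.0 1.0
   vertex 0.3 1.4 2.4
  endloop
 endfacet
 facet normal 0.074 0.446 -0.892
  outer loop
   vertex 3.0 3.6 1.9
   vertex 3.6 3.9 2.1
   vertex 1.8 2.0 1.0
  endloop
 endfacet
 facet normal -0.577 0.770 0.273
  outer loop
   vertex 3.0 3.6 1.9
   vertex 0.3 1.4 2.4
   vertex 2.1 2.5 3.1
  endloop
 endfacet
 facet normal -0.509 0.790 0.342
  outer loop
   vertex 3.0 3.6 1.9
   vertex 2.1 2.5 3.1
   vertex 3.6 3.9 2.1
  endloop
 endfacet
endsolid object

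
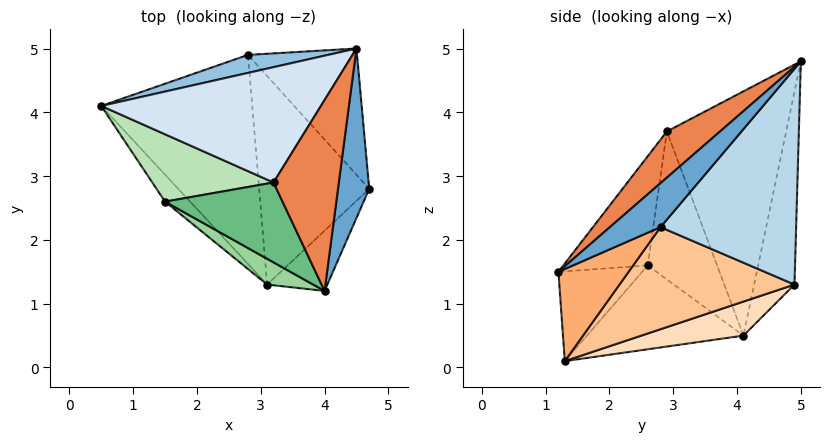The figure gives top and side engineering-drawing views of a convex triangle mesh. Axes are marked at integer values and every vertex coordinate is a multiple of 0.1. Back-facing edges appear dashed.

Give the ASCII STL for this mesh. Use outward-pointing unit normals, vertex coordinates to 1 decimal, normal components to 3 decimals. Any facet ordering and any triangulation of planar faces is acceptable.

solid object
 facet normal 0.696 -0.521 0.494
  outer loop
   vertex 4.0 1.2 1.5
   vertex 4.7 2.8 2.2
   vertex 4.5 5.0 4.8
  endloop
 endfacet
 facet normal -0.372 0.915 0.155
  outer loop
   vertex 2.8 4.9 1.3
   vertex 0.5 4.1 0.5
   vertex 4.5 5.0 4.8
  endloop
 endfacet
 facet normal 0.761 0.523 -0.384
  outer loop
   vertex 2.8 4.9 1.3
   vertex 4.5 5.0 4.8
   vertex 4.7 2.8 2.2
  endloop
 endfacet
 facet normal -0.739 0.109 0.665
  outer loop
   vertex 3.2 2.9 3.7
   vertex 4.5 5.0 4.8
   vertex 0.5 4.1 0.5
  endloop
 endfacet
 facet normal 0.454 -0.618 0.642
  outer loop
   vertex 3.2 2.9 3.7
   vertex 4.0 1.2 1.5
   vertex 4.5 5.0 4.8
  endloop
 endfacet
 facet normal 0.830 -0.126 -0.543
  outer loop
   vertex 3.1 1.3 0.1
   vertex 4.7 2.8 2.2
   vertex 4.0 1.2 1.5
  endloop
 endfacet
 facet normal 0.651 0.288 -0.702
  outer loop
   vertex 3.1 1.3 0.1
   vertex 2.8 4.9 1.3
   vertex 4.7 2.8 2.2
  endloop
 endfacet
 facet normal 0.208 0.325 -0.923
  outer loop
   vertex 3.1 1.3 0.1
   vertex 0.5 4.1 0.5
   vertex 2.8 4.9 1.3
  endloop
 endfacet
 facet normal -0.422 -0.785 0.453
  outer loop
   vertex 1.5 2.6 1.6
   vertex 4.0 1.2 1.5
   vertex 3.2 2.9 3.7
  endloop
 endfacet
 facet normal -0.467 -0.851 0.239
  outer loop
   vertex 1.5 2.6 1.6
   vertex 3.1 1.3 0.1
   vertex 4.0 1.2 1.5
  endloop
 endfacet
 facet normal -0.773 -0.051 0.633
  outer loop
   vertex 1.5 2.6 1.6
   vertex 3.2 2.9 3.7
   vertex 0.5 4.1 0.5
  endloop
 endfacet
 facet normal -0.730 -0.647 -0.218
  outer loop
   vertex 1.5 2.6 1.6
   vertex 0.5 4.1 0.5
   vertex 3.1 1.3 0.1
  endloop
 endfacet
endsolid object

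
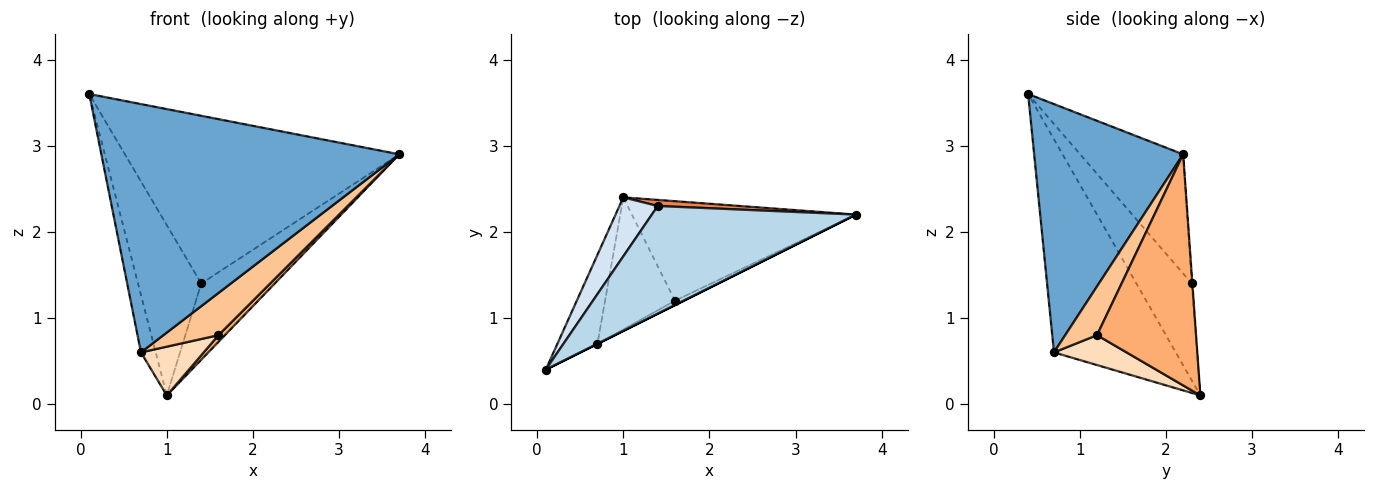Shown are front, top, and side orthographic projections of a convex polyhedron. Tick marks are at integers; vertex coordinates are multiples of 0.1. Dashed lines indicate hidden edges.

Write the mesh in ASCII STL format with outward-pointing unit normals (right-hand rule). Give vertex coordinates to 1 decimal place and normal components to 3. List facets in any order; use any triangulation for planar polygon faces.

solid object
 facet normal 0.447 -0.894 0.000
  outer loop
   vertex 0.7 0.7 0.6
   vertex 3.7 2.2 2.9
   vertex 0.1 0.4 3.6
  endloop
 endfacet
 facet normal -0.976 0.118 -0.183
  outer loop
   vertex 0.7 0.7 0.6
   vertex 0.1 0.4 3.6
   vertex 1.0 2.4 0.1
  endloop
 endfacet
 facet normal -0.301 0.802 0.515
  outer loop
   vertex 1.4 2.3 1.4
   vertex 0.1 0.4 3.6
   vertex 3.7 2.2 2.9
  endloop
 endfacet
 facet normal -0.637 0.728 0.252
  outer loop
   vertex 1.4 2.3 1.4
   vertex 1.0 2.4 0.1
   vertex 0.1 0.4 3.6
  endloop
 endfacet
 facet normal -0.008 0.997 0.079
  outer loop
   vertex 1.4 2.3 1.4
   vertex 3.7 2.2 2.9
   vertex 1.0 2.4 0.1
  endloop
 endfacet
 facet normal 0.717 -0.047 -0.695
  outer loop
   vertex 1.6 1.2 0.8
   vertex 1.0 2.4 0.1
   vertex 3.7 2.2 2.9
  endloop
 endfacet
 facet normal 0.499 -0.862 -0.088
  outer loop
   vertex 1.6 1.2 0.8
   vertex 3.7 2.2 2.9
   vertex 0.7 0.7 0.6
  endloop
 endfacet
 facet normal 0.372 -0.322 -0.871
  outer loop
   vertex 1.6 1.2 0.8
   vertex 0.7 0.7 0.6
   vertex 1.0 2.4 0.1
  endloop
 endfacet
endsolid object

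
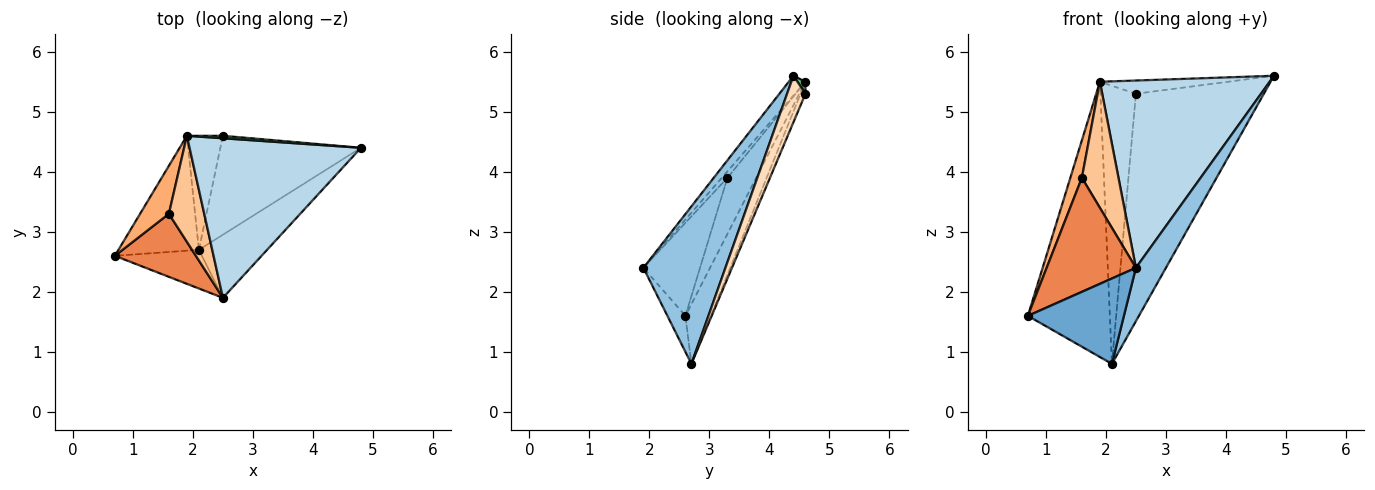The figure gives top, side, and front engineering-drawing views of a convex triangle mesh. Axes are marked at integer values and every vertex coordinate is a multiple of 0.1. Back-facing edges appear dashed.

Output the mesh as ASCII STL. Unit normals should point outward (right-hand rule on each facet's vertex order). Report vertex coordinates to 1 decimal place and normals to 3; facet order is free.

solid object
 facet normal -0.168 -0.898 -0.407
  outer loop
   vertex 2.1 2.7 0.8
   vertex 2.5 1.9 2.4
   vertex 0.7 2.6 1.6
  endloop
 endfacet
 facet normal 0.870 -0.318 -0.377
  outer loop
   vertex 2.1 2.7 0.8
   vertex 4.8 4.4 5.6
   vertex 2.5 1.9 2.4
  endloop
 endfacet
 facet normal -0.075 -0.759 0.647
  outer loop
   vertex 1.9 4.6 5.5
   vertex 2.5 1.9 2.4
   vertex 4.8 4.4 5.6
  endloop
 endfacet
 facet normal -0.275 0.887 -0.370
  outer loop
   vertex 1.9 4.6 5.5
   vertex 2.1 2.7 0.8
   vertex 0.7 2.6 1.6
  endloop
 endfacet
 facet normal -0.486 -0.765 0.423
  outer loop
   vertex 1.6 3.3 3.9
   vertex 0.7 2.6 1.6
   vertex 2.5 1.9 2.4
  endloop
 endfacet
 facet normal -0.838 -0.336 0.430
  outer loop
   vertex 1.6 3.3 3.9
   vertex 1.9 4.6 5.5
   vertex 0.7 2.6 1.6
  endloop
 endfacet
 facet normal -0.117 -0.760 0.639
  outer loop
   vertex 1.6 3.3 3.9
   vertex 2.5 1.9 2.4
   vertex 1.9 4.6 5.5
  endloop
 endfacet
 facet normal 0.131 0.909 -0.395
  outer loop
   vertex 2.5 4.6 5.3
   vertex 4.8 4.4 5.6
   vertex 2.1 2.7 0.8
  endloop
 endfacet
 facet normal 0.061 0.981 0.184
  outer loop
   vertex 2.5 4.6 5.3
   vertex 1.9 4.6 5.5
   vertex 4.8 4.4 5.6
  endloop
 endfacet
 facet normal -0.125 0.918 -0.376
  outer loop
   vertex 2.5 4.6 5.3
   vertex 2.1 2.7 0.8
   vertex 1.9 4.6 5.5
  endloop
 endfacet
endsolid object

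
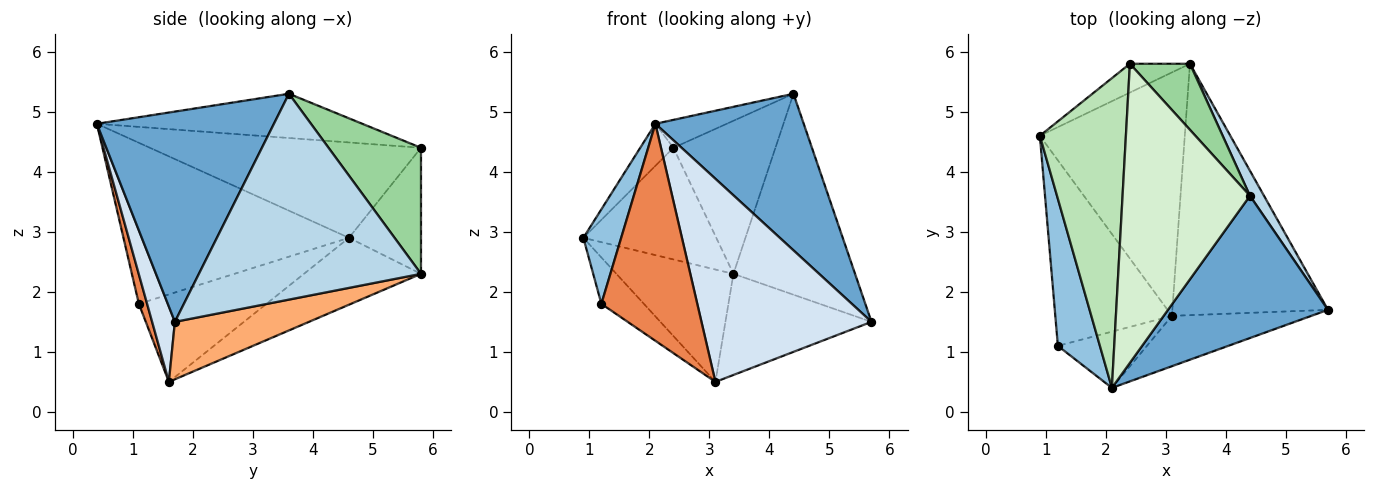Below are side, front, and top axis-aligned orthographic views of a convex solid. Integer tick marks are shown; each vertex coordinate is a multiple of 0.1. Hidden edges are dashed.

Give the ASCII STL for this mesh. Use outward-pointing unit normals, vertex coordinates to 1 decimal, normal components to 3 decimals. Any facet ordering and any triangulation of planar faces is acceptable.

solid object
 facet normal 0.662 -0.555 0.504
  outer loop
   vertex 4.4 3.6 5.3
   vertex 2.1 0.4 4.8
   vertex 5.7 1.7 1.5
  endloop
 endfacet
 facet normal -0.955 -0.160 0.249
  outer loop
   vertex 1.2 1.1 1.8
   vertex 2.1 0.4 4.8
   vertex 0.9 4.6 2.9
  endloop
 endfacet
 facet normal 0.876 0.479 0.060
  outer loop
   vertex 3.4 5.8 2.3
   vertex 4.4 3.6 5.3
   vertex 5.7 1.7 1.5
  endloop
 endfacet
 facet normal 0.129 -0.963 -0.239
  outer loop
   vertex 3.1 1.6 0.5
   vertex 5.7 1.7 1.5
   vertex 2.1 0.4 4.8
  endloop
 endfacet
 facet normal 0.083 -0.965 -0.250
  outer loop
   vertex 3.1 1.6 0.5
   vertex 2.1 0.4 4.8
   vertex 1.2 1.1 1.8
  endloop
 endfacet
 facet normal 0.324 0.353 -0.878
  outer loop
   vertex 3.1 1.6 0.5
   vertex 3.4 5.8 2.3
   vertex 5.7 1.7 1.5
  endloop
 endfacet
 facet normal -0.588 0.196 -0.784
  outer loop
   vertex 3.1 1.6 0.5
   vertex 1.2 1.1 1.8
   vertex 0.9 4.6 2.9
  endloop
 endfacet
 facet normal -0.386 0.386 -0.837
  outer loop
   vertex 3.1 1.6 0.5
   vertex 0.9 4.6 2.9
   vertex 3.4 5.8 2.3
  endloop
 endfacet
 facet normal -0.465 0.857 -0.221
  outer loop
   vertex 2.4 5.8 4.4
   vertex 3.4 5.8 2.3
   vertex 0.9 4.6 2.9
  endloop
 endfacet
 facet normal 0.639 0.706 0.305
  outer loop
   vertex 2.4 5.8 4.4
   vertex 4.4 3.6 5.3
   vertex 3.4 5.8 2.3
  endloop
 endfacet
 facet normal -0.739 0.090 0.667
  outer loop
   vertex 2.4 5.8 4.4
   vertex 0.9 4.6 2.9
   vertex 2.1 0.4 4.8
  endloop
 endfacet
 facet normal -0.327 0.088 0.941
  outer loop
   vertex 2.4 5.8 4.4
   vertex 2.1 0.4 4.8
   vertex 4.4 3.6 5.3
  endloop
 endfacet
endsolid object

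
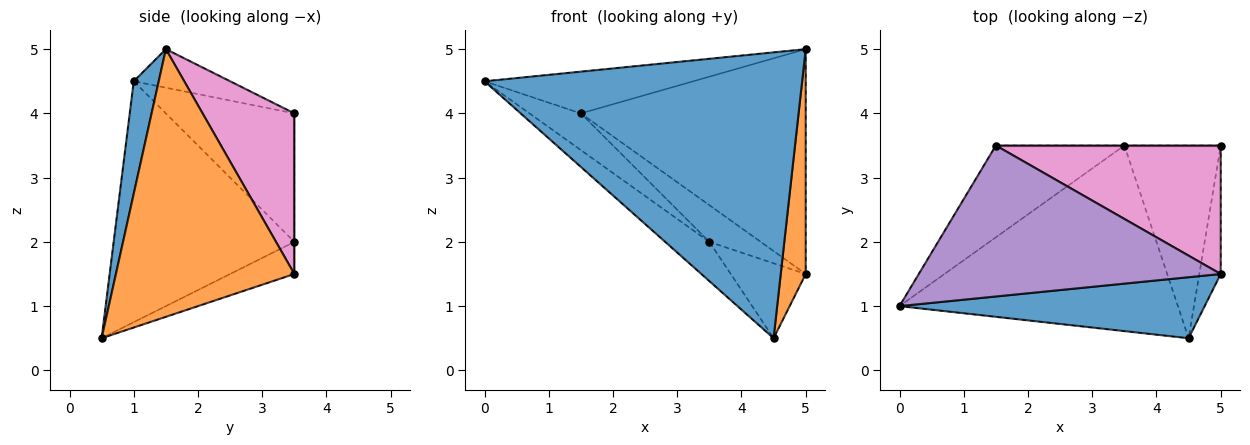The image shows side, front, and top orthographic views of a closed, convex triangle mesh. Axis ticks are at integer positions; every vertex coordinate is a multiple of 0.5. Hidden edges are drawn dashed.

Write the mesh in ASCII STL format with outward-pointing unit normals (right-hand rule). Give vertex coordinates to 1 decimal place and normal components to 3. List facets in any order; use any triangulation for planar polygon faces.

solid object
 facet normal 0.077 -0.975 0.208
  outer loop
   vertex 5.0 1.5 5.0
   vertex 0.0 1.0 4.5
   vertex 4.5 0.5 0.5
  endloop
 endfacet
 facet normal 0.987 -0.138 -0.079
  outer loop
   vertex 5.0 1.5 5.0
   vertex 4.5 0.5 0.5
   vertex 5.0 3.5 1.5
  endloop
 endfacet
 facet normal -0.646 0.158 -0.747
  outer loop
   vertex 3.5 3.5 2.0
   vertex 4.5 0.5 0.5
   vertex 0.0 1.0 4.5
  endloop
 endfacet
 facet normal -0.297 0.346 -0.890
  outer loop
   vertex 3.5 3.5 2.0
   vertex 5.0 3.5 1.5
   vertex 4.5 0.5 0.5
  endloop
 endfacet
 facet normal -0.122 0.265 0.957
  outer loop
   vertex 1.5 3.5 4.0
   vertex 0.0 1.0 4.5
   vertex 5.0 1.5 5.0
  endloop
 endfacet
 facet normal -0.680 0.272 -0.680
  outer loop
   vertex 1.5 3.5 4.0
   vertex 3.5 3.5 2.0
   vertex 0.0 1.0 4.5
  endloop
 endfacet
 facet normal 0.334 0.818 0.468
  outer loop
   vertex 1.5 3.5 4.0
   vertex 5.0 1.5 5.0
   vertex 5.0 3.5 1.5
  endloop
 endfacet
 facet normal 0.000 1.000 0.000
  outer loop
   vertex 1.5 3.5 4.0
   vertex 5.0 3.5 1.5
   vertex 3.5 3.5 2.0
  endloop
 endfacet
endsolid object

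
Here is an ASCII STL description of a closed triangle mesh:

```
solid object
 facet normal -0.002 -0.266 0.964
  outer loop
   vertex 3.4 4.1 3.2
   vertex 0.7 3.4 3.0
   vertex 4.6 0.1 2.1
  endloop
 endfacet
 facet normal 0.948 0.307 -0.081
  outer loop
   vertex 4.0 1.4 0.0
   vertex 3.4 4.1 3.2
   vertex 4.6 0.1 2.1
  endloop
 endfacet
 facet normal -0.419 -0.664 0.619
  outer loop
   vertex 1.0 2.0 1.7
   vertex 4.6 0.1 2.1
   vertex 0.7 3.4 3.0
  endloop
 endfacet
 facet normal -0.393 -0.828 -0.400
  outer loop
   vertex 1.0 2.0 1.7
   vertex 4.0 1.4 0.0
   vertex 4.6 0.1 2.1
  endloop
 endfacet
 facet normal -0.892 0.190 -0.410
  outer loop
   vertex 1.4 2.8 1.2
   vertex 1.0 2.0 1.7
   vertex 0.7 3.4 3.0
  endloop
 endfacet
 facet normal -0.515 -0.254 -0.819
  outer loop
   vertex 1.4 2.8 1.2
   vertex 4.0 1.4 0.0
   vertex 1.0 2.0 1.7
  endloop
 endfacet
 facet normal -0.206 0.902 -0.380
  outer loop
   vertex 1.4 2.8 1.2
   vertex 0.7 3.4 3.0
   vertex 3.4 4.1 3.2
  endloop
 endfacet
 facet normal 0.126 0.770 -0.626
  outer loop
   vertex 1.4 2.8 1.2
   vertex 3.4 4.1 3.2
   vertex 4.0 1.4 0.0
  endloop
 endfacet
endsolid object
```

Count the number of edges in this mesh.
12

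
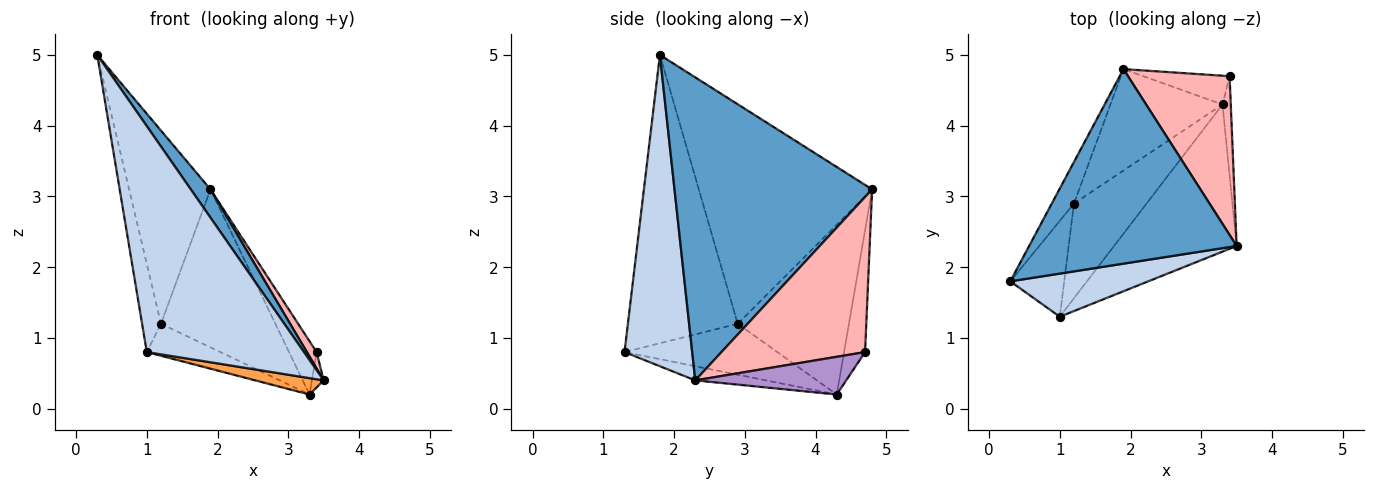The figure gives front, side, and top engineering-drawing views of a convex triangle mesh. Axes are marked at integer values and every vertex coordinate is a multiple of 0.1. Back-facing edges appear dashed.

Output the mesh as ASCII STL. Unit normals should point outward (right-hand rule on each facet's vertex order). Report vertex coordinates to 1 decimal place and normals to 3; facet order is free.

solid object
 facet normal 0.822 -0.082 0.563
  outer loop
   vertex 1.9 4.8 3.1
   vertex 0.3 1.8 5.0
   vertex 3.5 2.3 0.4
  endloop
 endfacet
 facet normal 0.390 -0.905 0.173
  outer loop
   vertex 1.0 1.3 0.8
   vertex 3.5 2.3 0.4
   vertex 0.3 1.8 5.0
  endloop
 endfacet
 facet normal -0.114 -0.110 -0.987
  outer loop
   vertex 3.3 4.3 0.2
   vertex 3.5 2.3 0.4
   vertex 1.0 1.3 0.8
  endloop
 endfacet
 facet normal -0.901 0.423 -0.091
  outer loop
   vertex 1.2 2.9 1.2
   vertex 0.3 1.8 5.0
   vertex 1.9 4.8 3.1
  endloop
 endfacet
 facet normal -0.969 0.166 -0.181
  outer loop
   vertex 1.2 2.9 1.2
   vertex 1.0 1.3 0.8
   vertex 0.3 1.8 5.0
  endloop
 endfacet
 facet normal -0.633 0.651 -0.418
  outer loop
   vertex 1.2 2.9 1.2
   vertex 1.9 4.8 3.1
   vertex 3.3 4.3 0.2
  endloop
 endfacet
 facet normal -0.553 0.266 -0.789
  outer loop
   vertex 1.2 2.9 1.2
   vertex 3.3 4.3 0.2
   vertex 1.0 1.3 0.8
  endloop
 endfacet
 facet normal 0.835 -0.056 0.547
  outer loop
   vertex 3.4 4.7 0.8
   vertex 1.9 4.8 3.1
   vertex 3.5 2.3 0.4
  endloop
 endfacet
 facet normal 0.974 0.076 -0.213
  outer loop
   vertex 3.4 4.7 0.8
   vertex 3.5 2.3 0.4
   vertex 3.3 4.3 0.2
  endloop
 endfacet
 facet normal -0.556 0.731 -0.395
  outer loop
   vertex 3.4 4.7 0.8
   vertex 3.3 4.3 0.2
   vertex 1.9 4.8 3.1
  endloop
 endfacet
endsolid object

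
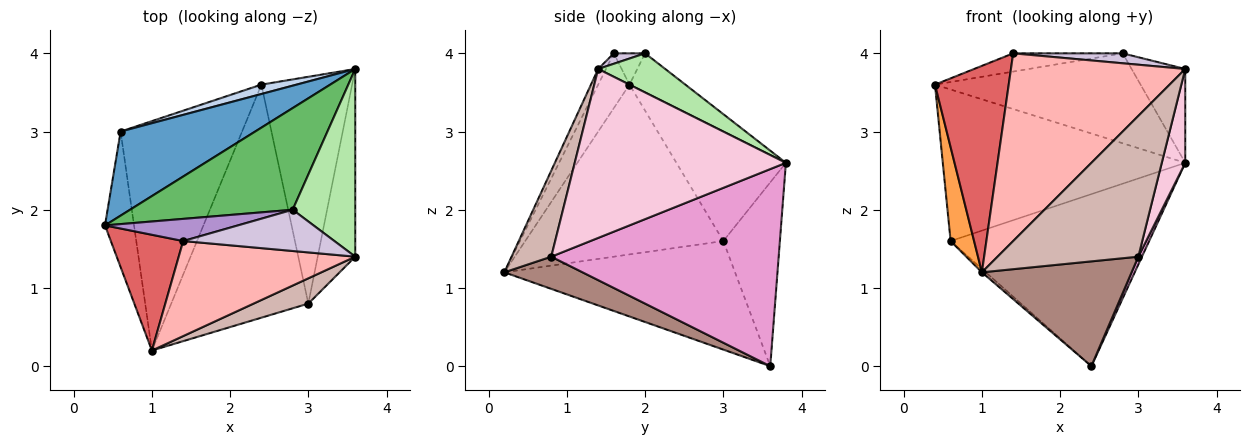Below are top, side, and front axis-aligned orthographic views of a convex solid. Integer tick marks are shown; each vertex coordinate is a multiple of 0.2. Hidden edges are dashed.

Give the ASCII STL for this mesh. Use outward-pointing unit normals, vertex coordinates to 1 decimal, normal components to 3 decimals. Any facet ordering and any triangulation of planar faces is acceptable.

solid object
 facet normal -0.367 0.813 0.451
  outer loop
   vertex 0.6 3.0 1.6
   vertex 0.4 1.8 3.6
   vertex 3.6 3.8 2.6
  endloop
 endfacet
 facet normal -0.274 0.960 0.052
  outer loop
   vertex 0.6 3.0 1.6
   vertex 3.6 3.8 2.6
   vertex 2.4 3.6 0.0
  endloop
 endfacet
 facet normal -0.979 -0.116 -0.167
  outer loop
   vertex 0.6 3.0 1.6
   vertex 1.0 0.2 1.2
   vertex 0.4 1.8 3.6
  endloop
 endfacet
 facet normal -0.666 0.011 -0.745
  outer loop
   vertex 0.6 3.0 1.6
   vertex 2.4 3.6 0.0
   vertex 1.0 0.2 1.2
  endloop
 endfacet
 facet normal -0.177 0.652 0.737
  outer loop
   vertex 2.8 2.0 4.0
   vertex 3.6 3.8 2.6
   vertex 0.4 1.8 3.6
  endloop
 endfacet
 facet normal 0.488 0.390 0.781
  outer loop
   vertex 2.8 2.0 4.0
   vertex 3.6 1.4 3.8
   vertex 3.6 3.8 2.6
  endloop
 endfacet
 facet normal -0.347 -0.818 0.459
  outer loop
   vertex 1.4 1.6 4.0
   vertex 0.4 1.8 3.6
   vertex 1.0 0.2 1.2
  endloop
 endfacet
 facet normal -0.040 -0.891 0.451
  outer loop
   vertex 1.4 1.6 4.0
   vertex 1.0 0.2 1.2
   vertex 3.6 1.4 3.8
  endloop
 endfacet
 facet normal -0.179 0.625 0.760
  outer loop
   vertex 1.4 1.6 4.0
   vertex 2.8 2.0 4.0
   vertex 0.4 1.8 3.6
  endloop
 endfacet
 facet normal 0.067 -0.234 0.970
  outer loop
   vertex 1.4 1.6 4.0
   vertex 3.6 1.4 3.8
   vertex 2.8 2.0 4.0
  endloop
 endfacet
 facet normal 0.209 -0.401 -0.892
  outer loop
   vertex 3.0 0.8 1.4
   vertex 1.0 0.2 1.2
   vertex 2.4 3.6 0.0
  endloop
 endfacet
 facet normal 0.267 -0.948 0.170
  outer loop
   vertex 3.0 0.8 1.4
   vertex 3.6 1.4 3.8
   vertex 1.0 0.2 1.2
  endloop
 endfacet
 facet normal 0.908 -0.014 -0.418
  outer loop
   vertex 3.0 0.8 1.4
   vertex 2.4 3.6 0.0
   vertex 3.6 3.8 2.6
  endloop
 endfacet
 facet normal 0.970 -0.108 -0.216
  outer loop
   vertex 3.0 0.8 1.4
   vertex 3.6 3.8 2.6
   vertex 3.6 1.4 3.8
  endloop
 endfacet
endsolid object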